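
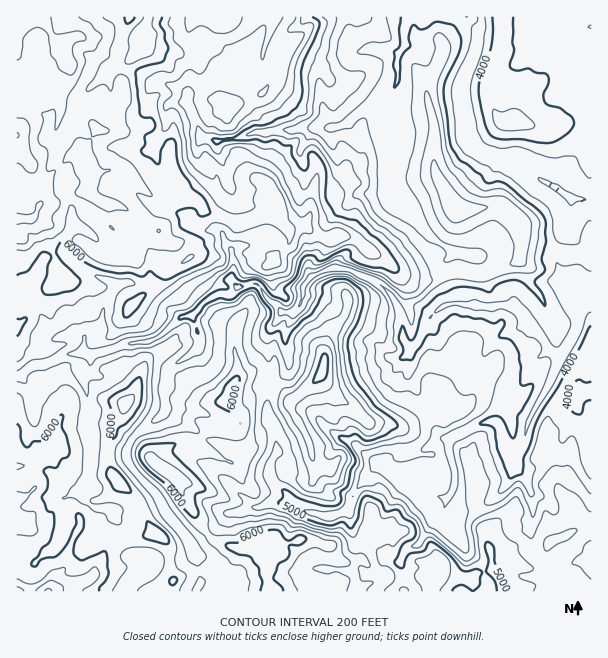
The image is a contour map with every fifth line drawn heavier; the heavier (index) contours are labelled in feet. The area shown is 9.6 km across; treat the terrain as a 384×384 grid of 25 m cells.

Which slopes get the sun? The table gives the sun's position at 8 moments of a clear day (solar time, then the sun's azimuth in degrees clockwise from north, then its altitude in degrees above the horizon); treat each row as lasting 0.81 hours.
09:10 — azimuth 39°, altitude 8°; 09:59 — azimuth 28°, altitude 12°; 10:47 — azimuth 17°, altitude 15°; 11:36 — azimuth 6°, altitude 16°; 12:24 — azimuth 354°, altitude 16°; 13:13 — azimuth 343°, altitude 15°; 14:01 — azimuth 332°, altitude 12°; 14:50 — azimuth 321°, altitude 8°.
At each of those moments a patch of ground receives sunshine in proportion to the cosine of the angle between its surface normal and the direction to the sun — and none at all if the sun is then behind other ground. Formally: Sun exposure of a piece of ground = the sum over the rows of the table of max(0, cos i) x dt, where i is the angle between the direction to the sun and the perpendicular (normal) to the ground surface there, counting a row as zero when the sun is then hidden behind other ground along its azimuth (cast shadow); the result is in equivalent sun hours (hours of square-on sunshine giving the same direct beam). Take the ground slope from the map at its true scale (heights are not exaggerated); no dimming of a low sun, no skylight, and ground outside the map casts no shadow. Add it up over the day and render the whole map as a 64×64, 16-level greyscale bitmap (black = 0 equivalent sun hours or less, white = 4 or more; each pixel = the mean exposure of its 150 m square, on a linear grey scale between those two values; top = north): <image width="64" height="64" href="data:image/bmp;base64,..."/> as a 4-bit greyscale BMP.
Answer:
<image width="64" height="64" href="data:image/bmp;base64,Qk12CAAAAAAAAHYAAAAoAAAAQAAAAEAAAAABAAQAAAAAAAAIAAATCwAAEwsAABAAAAAAAAAAAAAAABEREQAiIiIAMzMzAERERABVVVUAZmZmAHd3dwCIiIgAmZmZAKqqqgC7u7sAzMzMAN3d3QDu7u4A////AMzclkESNGd3UiNWVVVnd3dmZTVjI2ZVMiMzNXdlZoh3y827uUIzRniIU0RERERYhnd5polTd1VlI1VGh3eImHeHereKl2VEVnq4VDESNDM0RFU0M6u3ZmVs2VZTNVZXd1RpqprIZmUzRWd2MQAjISERAmdYh0d3Vs3ZVUaZQ0RVQ0WIZ6pTMhADZTEQIRVmQAECipgxJdy/+WRVZ3dDI0QhI1hVaJYxABdSImvKdmdiJKqJYyMQKv+lRXmpd2UhIwEzV2NXd3dntyEXzc3tuv///9tiM0NM+WQ0eHiYiZYhVXZXZVZmVX2TECaL3//////NyIWHnbqnZYynZmiJmpiJaFVohlVUdiEBWGWN///HIAJ1Vp6+11dVjetjR3h2eFeHh5pUMzRiERRyAAEVqEAAACNsrfuXZmVHz8iYqFZoY0VmmHUQBUERJRAWcRERAAADM5/K2oh0ZlRb65h0V3mHQzQ1ZSFXMAEhR5YRZlEAEQACrbqGQhJGVUS+pDV3mleWMzRCKKQAAnq6YRRmMCVSATM0hzIjREVWdo6XmJiqMkMzNWatcQBay6UQE0MkVDIjIgAhEzRFRGZ4iWaKqZeYQ0RFVohBKMynQSRkITZDJpczAAASM0dEZ3h2U0iYd4qFVWVWVCa6h1NFd2cxJDNGbcQAAAE1d0Z2eGOYZ4hmeKhFdlUxJ+/IV3ZTIlQiM1eZUAAAAAJ2XJd2MmhmeHZpqHd2VVIUrN7aYxECZjISepEAAAABNCADrIUkV3Zodoh4dVU1YQE4u6ZGZUNWMRSoEAACM2dlEQAEczVIh3iGh2d1RWZSARN3eJYzaFQROWESAFvN24Y1QgAANCaneIZ2Z4hWU0MiI0RVIRJoUzMjABEVrN25h2Z2QyNUI6hndnZ3iIdXm5RWVoiJhUZjSJEAAnvLuqiFZnd1RWdCalV7uWd4qHvOx1ZnaLynNGRK6iAFm8qpmnV2ZnZEVnQ5dDKlR3epqZq6VUVom8xzN1vcoiaJqHiJZ3ZmdlREdzaVMxbLmXWFZ5plSKmYmqlmd5qXRnd3ZYeIh3VnVEVoVJdFAAKMl5uom5Qie6h2eKiHdnhmd2aIiniIdleFVmemiVUyMgJEE2ms10IFlmVoiZl3d6d2REAniZh3ZZh3U2Y5hTRohTIhAAFIhVNFZmaKqGV82FVkBYJIl3d2a6iJYRWlNDI0UmYwAABpZhNGZVe4mr21IRE0MCaGeIhlmpgyM4hSIxIAAiABIgN1AkZkM2eLzKchI1YQNFeJqqc1cyRkaXZCMxIjVBIjMBElaJUyIle5qUI0QgAySJvMuphBNndpiCIhIiJWUiIAAAWbyGcQAliYYzQxACETZlQ0UhJHd2lkMQAREDiGIAAAAUaKcQAgJXRGZSAAAAAAAAAAAlh1NlRDEAERA2iCAAAAABQgASADRqykAAAQAAAAAAADeGZUNGZUVUEAACIAAAAAAAAAAAF8+BAAAkQxAAAAAAJFVVIiRWiDAAAAERAAAAAAAAAgAAAAAAA2d4hleGIAASIhESI0ZyABIyMkd0EBAQNHREAAAAAABImYh3iYiGM2diABAAFCATZVREETVlWDFFaFAAAAABJpqqhVZkRWdlRDRmYAABEUdTI1MBNHh1ACWJciAAAAWruqmGMRIjNFREWcpkEAAoljE3QjSbzKMAASIzIChle9zNqGMQASMzREV4dmEBIzUxJXU1iHqCEAAAACdUi//cztymQhABESI1VFZ3hmRFQSRVQ1nMlSISe5UiWKhY3svMyWVDIRAAAlipdXd2ZTIzUyM2mXVBJHzLuphpuYmKypl1VEM0VUM2ret2Z5Z3eEACaamENmVGqYdVInqriHSbhlVTNEes7czuyplmZnl3VVaJh0WHVIyohlZnuYp1ZjNFVUMjWbzf/tqZhTIUNHRFVEMyWHZGq5d0M2uZiGV3ZVVVQzR6q6ztqYZDMzQzZDM0UzWHZVq6eIeL7aipdpd3ZVVmVpuquMuGQiNENEVXREaJqod1aah7ea3cmaeaqHZVVWZnisupYyESIjQzaGd0eImZiIZmicuHrMqYh7yZmHZVZ3eKqWIAAAARI0NodYiGREM0eGZpco3sy7hc2niXdlVWd3mFIAAAAAEjRFVDaZUQEkQ6qFIAASVYmqrJiYd2VVZndlMhAAABIjNZZFRHZWdnUziXQAAAAAAAFFVYdmZFVVZ1Q0IhEjRURGqGVTVomWaJiJhRESEAAAAAEQJYZVVUR3ZTRGd3eHZmd3UlRXh2ZFd3ujNEQxAAESRBERV2d1VHdkNEd3eIh3d2ZDRUZmZUaGJENEaHYQASNDEiISNnZVd2Q0V3d2eIh2ZVRCJGZlZnh1M2iZl2UiNFMTIiI0dlZlVEVmd3ZUZ2ZlVUMiRmZ2MiEBJodmZkNGYyRUMjNlWFM0VmZ3d1RFZlRFMRNFaIIAARETVVVVZEVCR5hkRVVpYiNYdWd3dlVWNFQyUzNGEAAUESNEVVVlMzNniZhlVYh0IkiFV3d2ZVZFVCWFEkZiEjI0UyRVVWYyI0Znm6dZl2UyN4ZVZ2ZVVVVVZjATRWZEWJiHVDRVV0EiREMzEDhVVlRFdmVXd2VFNEWKVGRFZFRnh4dmQ0ZGlSNDMiETZWdnhkVmVWZ3d2UiI3mqmnWpeZhmdmZlNUNrczMzIlZWnKqYVGVVVWZmZ0Q1aKqYh5p0RVZmZmZEUyXslUREZleUvclkVVVVVUQy"/>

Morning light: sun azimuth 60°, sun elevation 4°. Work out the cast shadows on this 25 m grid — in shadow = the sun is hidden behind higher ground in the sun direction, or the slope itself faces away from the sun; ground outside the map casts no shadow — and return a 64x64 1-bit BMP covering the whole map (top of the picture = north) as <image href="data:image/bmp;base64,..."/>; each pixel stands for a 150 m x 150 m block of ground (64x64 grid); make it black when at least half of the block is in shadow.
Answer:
<image width="64" height="64" href="data:image/bmp;base64,Qk0+AgAAAAAAAD4AAAAoAAAAQAAAAEAAAAABAAEAAAAAAAACAAATCwAAEwsAAAIAAAAAAAAA////AAAAAAAgAb/wEA5sADABn/AAHAgAMQG/8PI+CQAAP7/x8Dp4QAgfv/DgTPBgzB++QgEU8GDE/ngABgDwYIb/8AA+AfBgB//xwf8D4GgH/+P//gPgeAf/7P/mB+bwA//B/6AP4vAB/8O/4Tfj8BH/h7+AYcPgAd4OP4HBw+AB3AA/g+DHwAPMBz+f8IfAN+fPvz8gB+Bz4/+/fgMO4Dnx/z58AA7gOfH/PvgAAGIx8P4+8AQAcHG4/z/ADAAz4Tj/H8AYADjBzP8PwBgAXHiAf4/AGAAcP+A/B8BcAD4P/B8HgJ0APh//nw+ANwD3N/jfD4A3AfM/8H8P8DcB43/wfA/4d//g//Af3/jz/8D//B/78fP/wPv/r//n4P+P/////f/AD59/+YHx/4H/H7/7wfH/Af8Mv/+D/P4P/wJ/9wP8gB//B8fMH/wAP58HB5g+GAB/jgYH0DnggP+EAgeDAfgB/wAGDwRB8AH/AD8PCMHwgP4Af48AxcCA/gH/zwGJAYD8H/+OAYuBkPx//4YBmgAQ/P/3FkAfwAD8/+MTgJ9+Bfz/ABsAni8x/PgAKAA+OCH8+AAgAD4gYPz4AGgwOCBgePAA/BH4IGB48AD8A7ggAHj4APw/kGAAMHgAeBgQIAA0eAA5HAAgAf44ADAcABAFmDwAcAwAEAQQPAAgDABAAAQcAA=="/>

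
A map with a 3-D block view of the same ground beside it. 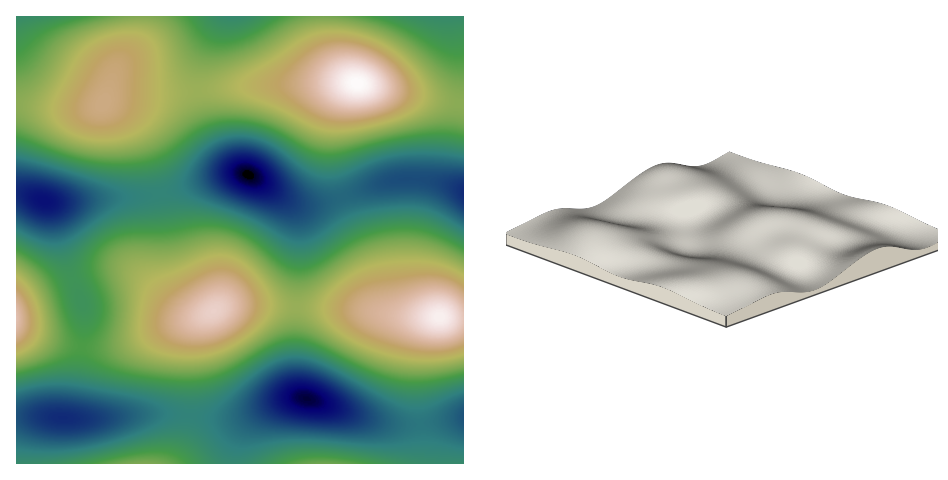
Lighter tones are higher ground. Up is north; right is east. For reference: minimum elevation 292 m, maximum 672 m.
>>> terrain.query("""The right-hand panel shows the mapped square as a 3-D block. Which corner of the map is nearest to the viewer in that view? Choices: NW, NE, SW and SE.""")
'NW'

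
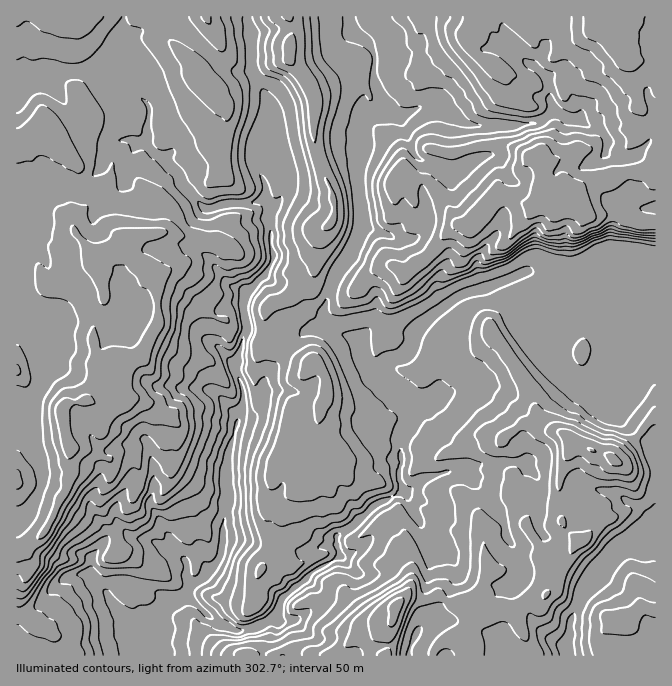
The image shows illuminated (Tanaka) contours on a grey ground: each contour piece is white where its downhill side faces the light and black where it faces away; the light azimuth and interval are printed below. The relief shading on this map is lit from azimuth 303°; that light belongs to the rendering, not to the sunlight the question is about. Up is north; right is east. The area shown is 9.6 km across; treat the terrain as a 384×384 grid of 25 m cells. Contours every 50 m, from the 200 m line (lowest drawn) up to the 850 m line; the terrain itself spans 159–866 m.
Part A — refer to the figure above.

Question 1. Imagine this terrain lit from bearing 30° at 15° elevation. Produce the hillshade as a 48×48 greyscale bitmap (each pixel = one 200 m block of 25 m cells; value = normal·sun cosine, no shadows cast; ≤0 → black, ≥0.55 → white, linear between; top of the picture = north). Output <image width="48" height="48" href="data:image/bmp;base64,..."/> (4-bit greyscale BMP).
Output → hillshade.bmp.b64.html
<image width="48" height="48" href="data:image/bmp;base64,Qk32BAAAAAAAAHYAAAAoAAAAMAAAADAAAAABAAQAAAAAAIAEAAATCwAAEwsAABAAAAAAAAAAAAAAABEREQAiIiIAMzMzAERERABVVVUAZmZmAHd3dwCIiIgAmZmZAKqqqgC7u7sAzMzMAN3d3QDu7u4A////AGZnnMqadUR8//68uGI2eHhUiHWNlCNDRlZ4rLmYZVbP7O3LhlRFeHdnh2WaZCMzV0eazbl2ZmrFAnp1Z4hld2ZmdkWEZURXdzi73bdVZ5kQATVFeImZpmRXh3lkVWerh0W83JRVVGVFRXRpl4zL27mrmJp3Z4qpilN5qTIyJHeXRGRHicyrz+3Kdoh4mHiHq0VVZAADeoZmRXZVethnntynVphnllZ4u3dEQRJqulRWV4iGaoNne8l0SbhXZTR4qnY1MUeohTRnVEZ2hkVni7dUWaVXRVRWiHdkRCYzUzV2ECVVQiZ3jJZkaoRnR5ZEZ2eEZiMEMUV2ICVEMSR4rHZli2WGWIh4Z1Z2VCE1MTV3ICRERFNFqWVWqEaHZ4q4Rnh3UjFlQUaYECRWVlU0pVZ5lleWV4YwKLllVERnQ1i4EDVmZmeLlEV3ZWiERDAAi7hDZlh4NGmXMlZmZoq7hTVUM0ZjMRA6/ZYieGiINWiGU1ZmZ6y5dmdkMjVBAmv/+3Ukp1d1JHmXdFVWaLyZeHiHZnYxPP//x3UlhWYyNquqZERWeKqIiHiIiZdnz//7hnVHdnVFjO3KMzRneKmap2d3mYiL//yYh2Z6qIeL3v21UzRVaLuqhFZ3h3aN7ad3iGiKmHiqm6lWkSM0atyoVGZmZUSu2Gd3d6l4ZoiGiYZscSJFfep2Z3dlQyfthVd3drh3ZomYiIm6EyRpz8lmd3dlMlzpZWiHZZd3VpmId6qDFjaL7pdmZ3dlM66nd4mHZnd2V4h3iac0djd4qFVVVnd2WNt3d5mHV3ZmZ2d3m5ZYxEdmZBEhA1d3jch3d4h2aGZmZVd2enVqtnhlRBAAACVnm5iId4h2eGZ3VGdlaGVpY5hVVVQgACMTZ4iId3d2eGd2RHdliXaEAGZEZocxNTEAECZ3Znd3iHd2RXZouppgFGczVXdVmWIAAABDATZ3dndlSIZ4iZhFm7USNFd6uYQAAAAAAAAgAHdle5iZmau7zcMSRWiHVWUBIkAAAAAAAHdmqpvMzN7d3aRGd5lAFFRGZFMAAAAAAXh4uZu7q92JmqVnd8ogNVSJhkRDVYpnmWaJmYqYnNQCSINmN+oRRmepmHh3mLpmU2Z2aKmIrXFDe2RTGvgkZ4moiadXisl2U2dUaaiayiRnzFZRLdhXiqhmioRHmqqodmdmmoqrlDVXuldQTbdnrHV3eGV5upqnZnZouYh3Q1VXmHdAbKdnuovLuqzf7dtjR5d7qHZmVVVXiHYxapd4qb3cqZmt7tgzVoi8iIeHZlRGiYYxaZd4d5qUIAA4plMzVnrJeIiXVUNHuoUAepd2RFYxAAJWMiIjV3mXiYmWVDR622EArKh1RDIQAUaHNCESV3d3eImFU0aruiAG7ah2VUMQA3mmMzITV2VVVnhkQ1mYmBAr7Kh3ZUMAJ5pzMzIld1RERXdURYlnuDN7y5h2VEIBaIY0QxFYiEREVWZUWJVJyCOLyYdlMiIld2RFVCV3d0RFVWZEeGJLtgOMuYdUIiRGZ2RVVEZ3dw=="/>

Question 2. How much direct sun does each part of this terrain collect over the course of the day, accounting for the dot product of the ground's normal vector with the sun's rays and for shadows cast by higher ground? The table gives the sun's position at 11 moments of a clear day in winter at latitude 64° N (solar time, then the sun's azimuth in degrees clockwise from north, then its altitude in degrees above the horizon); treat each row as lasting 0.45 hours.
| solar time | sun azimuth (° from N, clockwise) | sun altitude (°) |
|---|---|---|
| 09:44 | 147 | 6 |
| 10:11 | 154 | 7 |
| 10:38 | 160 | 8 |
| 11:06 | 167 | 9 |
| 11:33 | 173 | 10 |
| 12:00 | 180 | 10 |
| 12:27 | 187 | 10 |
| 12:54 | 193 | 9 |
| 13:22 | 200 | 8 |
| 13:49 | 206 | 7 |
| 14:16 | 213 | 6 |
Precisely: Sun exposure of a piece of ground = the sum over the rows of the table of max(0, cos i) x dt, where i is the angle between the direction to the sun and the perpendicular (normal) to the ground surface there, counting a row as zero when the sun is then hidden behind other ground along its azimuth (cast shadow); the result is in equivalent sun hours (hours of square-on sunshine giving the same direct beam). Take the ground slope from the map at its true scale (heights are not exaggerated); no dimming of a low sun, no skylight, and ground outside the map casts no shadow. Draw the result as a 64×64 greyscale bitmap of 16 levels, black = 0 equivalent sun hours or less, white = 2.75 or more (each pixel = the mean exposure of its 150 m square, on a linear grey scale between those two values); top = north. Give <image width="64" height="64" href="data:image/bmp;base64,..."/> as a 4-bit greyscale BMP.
<image width="64" height="64" href="data:image/bmp;base64,Qk12CAAAAAAAAHYAAAAoAAAAQAAAAEAAAAABAAQAAAAAAAAIAAATCwAAEwsAABAAAAAAAAAAAAAAABEREQAiIiIAMzMzAERERABVVVUAZmZmAHd3dwCIiIgAmZmZAKqqqgC7u7sAzMzMAN3d3QDu7u4A////AFRVVDIjMiNVVDIRERFEIROadCNkM3ZVRERUIjVmZUREVVVFUiMyE0MzIAAAAAAAACV3iHQhR3U0RXQkdEV4iHVmVDNFQzNUMzMQAAAAAAASMkVpljEBIkZWY2mFQ1q5ZWQyIRIzNmVEQgABQwAAAAABIzWIVDI2iJhWuVQ0UyRopBERESJXZ1EAAlZZkQNCEAAAJIqYZ1EBVEeYlyEQAVXaMBATNHZmYxBoUzRlABMhEAAAOXdiJEIAFWrHIAAAEM2BARE1VVabcxASNFdxABIQAAACIBABMxABI2YxAAIRnNkQEnhorLc1EAI0aHcQEQAAAAAQAAA2ZBIQR1IAAQCIzOuGru2mQjQwAjNFaHIAAAAAAAAAAUVFRDI5dBEAAJZZuYeN2lMRJUQCERNDJUAAEAAAAAADMQE1M0m4QRAAWLuIrCJEQiR3VSEAEzNBAAEAAAAAATQyETM0Rt6EIREEvczckxAkZpd1IyJEZ3YwEzIQAAEjREMjZjRkSblTMyEpu7qoSrppd2M0VnVmZodQAhEQASMzIzVzN3ICrbdUMhW6l6nNyZl3VTRXdWd4iZQAIRASIjMQFDM0QzNZunVDIoqHuIyX+oh2M0VmeIiIdmABECIjQhA0IzMjRCEVd4Qia5msiJjMqYUzRVdniHdYdiAAE0QxAlQyI0MzISamhjEou420l2y5diRUR1RWZWiKxxEjQxAURCIkVBE2vIZDM0a8mqdoiahTJEVVUzRVZVQyODAAATIzISRVet/9hhI0VVeXiGZ4l2U0UzRlRFVUQhM1qlI0QyIiQ2iKrdhDAjRoh5ZnV5eHZ1QyI1VVVURDMyM1i6iJdVREa7uWMRIjRnZ2UjRHdnh3YzIRRVVUMhE1RTEjaIq5eHZYlSAAIzRGUhSqhThmeHdkMhI1VVMREkQxIhE1VFZ4qnIQAAA0REVTNnZomYmGZmMiIjRVRDIjRVEiIQEhE2ZUIAAAACVERVRVaKy6lzM0RDMiJERVMzM0YiIiEAABIyAAAAAAE0RENXdGq7gxI1Y0RTMiNEZVMzETIiIhAAESEAAAAAABRDESRCNWYyABAUlVQyECRUMiESZkMyERISEAAAAAAABkMQABQyEAAAETlzdUM1Q0MiElZ2ZUMiIjQgAAAAAAAKQxAAIzRDZkRWiCSFVXh0IiIUSGRERERFZBAAAAARERQjIQFCNGqUM0VjFHdjJGQhIlRURERFVndiAAAAERERISMiIiEyJmZnZUJDaIUiQxEjVUEjREVod0AAAAESIiIxMzMzQhASWHRDBLRXdRAAAjNFdkNERFeGEAARIzIiIyIzM0RCEjNIdDNppSRTEAACNEREQzRERmMAEREiIiIzJEREQiMzMziFV5mFJFQxARRVRERDMzM0QQEiIiIiMzQkRERDE0MzM1ZndTJVVVQzV3dnh1UzMiEBEiMzMjMzMzRVREMmVDMzRXZSEVRWZ3Vb7sz+uFMyEAEzREQzM0RDNERVRFZVVEVYd2ZCETRnmUatuc/+pkIQABIzMzM0REM0RVRFZERGZmepcyMQAUaIQ0ebjO28lTIRESM0QzREQ0RENFZkRVZ2eImGvHAERXdBFJuIvMz+plMzM0RENEQzREM0V2REVSFHZDrf5hJFZ2EBWHNb28//+2RERVVURDM0Q0RVVVVSABIze7uZEUZnlAEiEBSsis3/+VZ5l1VDM0MzQ0Q0Z2MhEha4YzMnVnioIRAAAEq7/Y///v//llVnkzRFdAATVol2VCEBIyVneKlBEAAAF8u9gq//////7//zQzRBARABIzEAABETNURWiVITRHQjiYmlTP7/v/////QzQxEQAAAAAQAAIyIiIQE2QleoVUMhN4dGzb3Iq/piMyIyEjEAAAARAAAAFCERATQzVmdlVAADd2Zpd3YxMhAEIREAIxAAABECYyQyQyEkUyNmZVRSAABIYyMRIiNFV5eGIAETIAERECicyWZVMjUyI1ZlREEAABEAIyIyNodmhVZoiBAiIiERZUZTIlRDViEjMkZEMQAAAAQ0MxAkZ3d1RWZmUCIiEBVDRDIlVERkEiIREzEAIhAAN2VRAAACREVFVVMzIxEANUVVQzVERXMSMhEAAEh1MQAUZDVUEAAANVVVQTQSECllVVVURERGYyIyIQAFYyNEM0ESEBNSBHUlVVUiRVJERnZFVWZDRFZkMzIyAAAAAAERAAAAAAElaEFFUhNFeZZUVVVVZ2NERVVTMiEAAAAAAAAAAAAAAWVWYBUxE0RERkRFVWVnZERVVmQyEQAAAAABIhEAAAAURWZgAQAkM0QyREVmZlZkRFVWZURCIhAAAUi7qEAAETZVZVIQATMzMyJlVmdkNERFd1RVRDJFUxAmeIl1IQZodXdEUhASMzMyJVRWdlMiRVeJUjRENGZXiHd5hlV4VWiId2RTMiISMzM0RVZkIRE3vLghI0RFRWV5iJh1VUJUd5qYeFVVREMiRFVVVEIiMzjfwwARNEQzNWZ5p1QxBKVmRXh2ZWZ3iHQiVlZ2MjZ0NFZjIRIjRDI0V5qEMhJXiXd4dURWZ3d3d2RVZmMSRkQ0VEQyIiI0RVNYqVMiR5c2iZhDNEZnd3d2ZVVVISV1MjIiJEMzM0REZld1RVVYZlNYhTNER2ZmZndmdTESWIQ0RUIjMzM0VmdoVTNEVHZWVURERERGdmZmZ4d5l2V4UiNHmWQzMzRVeHdiEkRVZVRURERERE"/>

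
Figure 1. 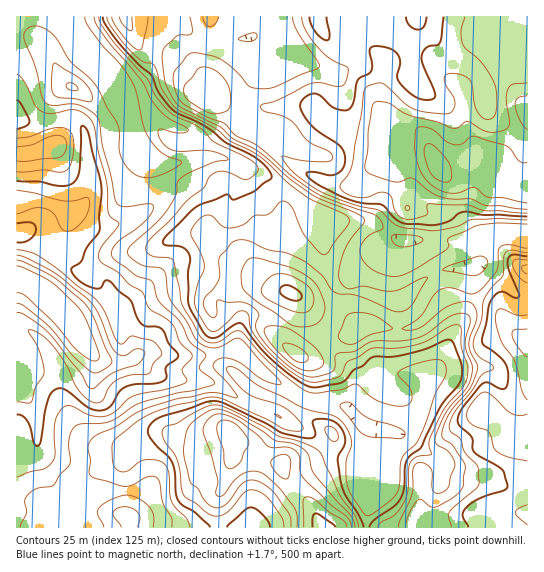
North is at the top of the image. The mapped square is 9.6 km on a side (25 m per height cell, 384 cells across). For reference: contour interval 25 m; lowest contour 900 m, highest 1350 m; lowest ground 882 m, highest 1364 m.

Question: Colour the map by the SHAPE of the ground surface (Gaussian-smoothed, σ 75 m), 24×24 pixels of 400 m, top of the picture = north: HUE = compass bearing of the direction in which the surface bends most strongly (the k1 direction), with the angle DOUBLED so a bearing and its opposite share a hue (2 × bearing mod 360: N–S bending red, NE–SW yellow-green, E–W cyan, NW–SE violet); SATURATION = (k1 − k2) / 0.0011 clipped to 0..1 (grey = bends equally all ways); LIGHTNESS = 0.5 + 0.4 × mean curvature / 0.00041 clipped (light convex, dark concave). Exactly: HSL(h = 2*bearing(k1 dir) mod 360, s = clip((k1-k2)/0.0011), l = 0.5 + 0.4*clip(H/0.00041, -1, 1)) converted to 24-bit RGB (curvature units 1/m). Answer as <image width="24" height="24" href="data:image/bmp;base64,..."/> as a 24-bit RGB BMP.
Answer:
<image width="24" height="24" href="data:image/bmp;base64,Qk32BgAAAAAAADYAAAAoAAAAGAAAABgAAAABABgAAAAAAMAGAAATCwAAEwsAAAAAAAAAAAAAfXODn5WBaXWMXFeUhbfGt9OtYDaEdTAwemE5wtomNGlLYktfNU5LlNWCwe3X7tnyAANUi2Ha78/JTEqqhnC9wYuaaXifcoWkfn+kooioiltnUHVFZoUwkXs0SiNezn7Gha/F79/cNUZ0QDVIbbh6jvCorrRhcDIhPSNJFzIw8MJcM4ZLQ25MtoliqGNhiW9YcIxuf16Ir3igrXmqr3OXgJ9mLThJd6VCkLNswHhnx1u7PWizvOq+TZVRpo1eaCxtal90HidL5fbBb1/GYDpyk31DiYBIfYBVa5pYaERkk4JsfISYjIWrv4WxazuNYc6cn2WHm6xuq72BT8nd2uXxrYTixTBhNqqoXHGfRIGiG91k0AA0ajEvqcWQi5+0g4SwbaC1Wk6JiK+XfrbIgXjIyYbOiInUfZLJp4PEudTe1PX3lr/lSBgMNwIG1PfZiFLhckVqdWtUH0A3jDzk6aXUfrhbap17fI6dq0ecY5eem9WfNXaIXzI/e6xvhKK2gIK9fpzQ1PfdbwEAMwoAtjkKRuqXjokOWRcjiFRXkpFnVKOQCEdGy5/t9NfkeLS9g0t9Z1B4iKx4pctlJBtJeqOrea1/X29CbWUlP0QNMxIA+YYAl9vybQAddCwAaYgpJ4JNdLKml8PEeGeaRHp4CSod98uNvTyFr0ZgWWBqrcdwjt68Kx1ffnAibHEqjkRYrlSVvk+5nN/qdOycMwATqhcp0/jnxNbseDetMYc0bFowYGo7UWtNIBwzp8oCXzYhtrljVmeB0frWYh5bNQ4x2rh+OoY7PGIrhzg0qEQUZq8ALQYbnD7czf7vf8/Bmi5224K0Y0WKpIlfpKZfN35GCBdA8ePaeGerncatxe/kuzNBVBpIUitcw+Gon1StbFSITTdOyLSB8d/aACFrpfazj1glj3cySY2Fe4630sjth5nj1K3q2JrPDjtAHJQt18iaf8O6xo9IXCE6SxcpU585fshuZ01xpmawS2TDy+rUw3SRby+bir9HhsO8weTSPYG1VJlshXBEZ1A6QmFR15y3ln7TD4C83ejAaUE/XigWMAwRY7/Yve7ZZzdgn5pkQXthY4GIfrhxo2mJhn+reLjAweHewJnFdCyAllhXfUxNoYpeMHYwNYw8qJxqM1Npvzk+2BwkLIqco+nyc8POv1etoH7KmpLDk2iqOoFUfn5Tdql1f6OYgLyjk4dKi2lQUjdus3mglY6ykKzI1bDjR1++VoFCRWlOGUtwzf76u93mUJaOWnmCWXuEaqt+eHS4z6rfsYbXhLu6brmqgbGXfFBTmoxqdo1sRUVzZ3yau6Geh0QzMy8LknkXeYw0OXtDFKAVMDADwXqTqGKlW3FyWEF0xp9BLVwgOGc3oHF5vKaloHRdflNVjXN9oZ2AgVxaOiIXLCUHNDQEvhpd2O/zlq7dvFWfgyM7dVkZmXEXXGIkeWA4dpNQHzpT1JiJnLPIPI+fRYZNh5dYrmJnWpqgnneZnU9PMwALzCju0+L4qdftK8alxodGgx02xslzZ5XVtrfmsLvpfJh8a49+hsSKEQw9tuubZKCRWVKPVnmseHislr6nejRtQg8NmwAVzPz/jsbuz2XIwWqfjL/DZy6Xut3IlLbIYFmXdZpwaIuXxbjpu6jZkc6iEAUy0/OxZ0todC5BtMUpQ3sYNxwGLw8ELPXIw/vmf2c2RC0hQX47vK6HXWGaVj6HyunIc1CijX63pLPLY1OGd2I7x8hS21F/FQlB5vLETzFwes+9uUcUOwAEsRNJ0vn3XtPCcEdJilVof7G+UqXHxL19glWJX8O9pNGoXEWDe8KAgD9sojZOdDlKw4glNCIOLO1iX7xGXUd4exk2zhBQr+fxwfbrQ5msk327dmy5lrHHg8GwTzpzxLWChcK2Tr+edDw7jzs1lZpGUCxVz86hSFeAuprF1eD2k9Xtaz52XzBbiTqjzu/pvdfaqLerT2+XXYt9WICQiLWcqm+YTTNzrNCksLZqXTlKZzdQmMuLflSbPV57bMZrWGmEdMB0dchUaSY/WipGiBYWNOSsg8CKk7WQqIyMiF6Ic2d2bIBob3RDbTcgNYs6gnA/ya96UER3cLSmoKxbeDVUb65xdYVoY3CWqtmnbzVjeEdsUww/z/3OI4engqOCno5Lg3ZCd15cenFzf2VqbC5RnNmWTm+uebumsoJsdkJ9hpZoj1GAgq2Yf6WSf3iAV7KNl1M9j12GUwuG0+fz0/DLMVVrdnVErFNcibOAZ3yIbXGAbVCIl3fCptOcUl1yhJFhdkhrrqSGW3qCXmuErLaJinCKiHuE"/>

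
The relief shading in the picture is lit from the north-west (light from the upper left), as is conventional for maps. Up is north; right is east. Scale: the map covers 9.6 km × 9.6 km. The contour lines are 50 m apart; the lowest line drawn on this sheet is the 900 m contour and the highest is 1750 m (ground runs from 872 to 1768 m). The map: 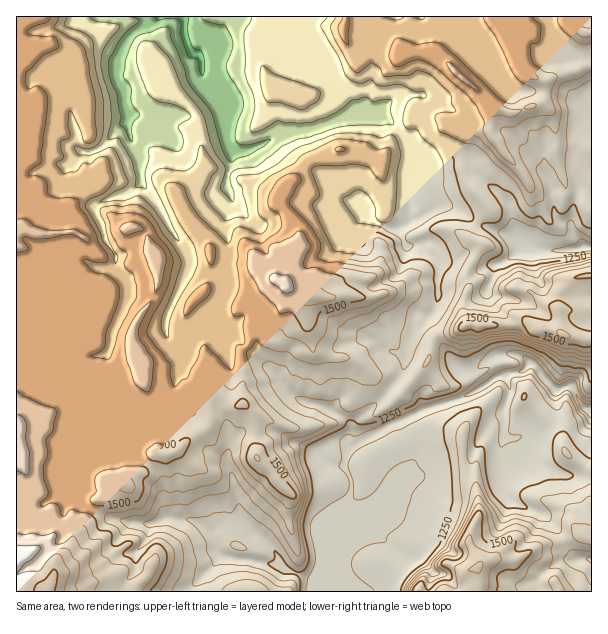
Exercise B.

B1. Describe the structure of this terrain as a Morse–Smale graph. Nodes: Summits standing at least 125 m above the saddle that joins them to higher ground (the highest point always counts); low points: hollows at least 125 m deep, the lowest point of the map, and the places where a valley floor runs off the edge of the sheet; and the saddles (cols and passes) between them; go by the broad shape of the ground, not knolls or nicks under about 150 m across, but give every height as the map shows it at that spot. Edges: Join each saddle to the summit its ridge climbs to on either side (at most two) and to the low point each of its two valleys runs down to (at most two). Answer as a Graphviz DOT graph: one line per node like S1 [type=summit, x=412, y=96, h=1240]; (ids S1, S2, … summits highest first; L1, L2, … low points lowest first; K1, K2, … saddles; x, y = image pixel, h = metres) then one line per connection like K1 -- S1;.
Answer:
graph terrain {
  S1 [type=summit, x=47, y=591, h=1768];
  S2 [type=summit, x=287, y=285, h=1620];
  S3 [type=summit, x=479, y=567, h=1606];
  S4 [type=summit, x=563, y=335, h=1559];
  S5 [type=summit, x=456, y=72, h=1517];
  L1 [type=low, x=183, y=18, h=872];
  L2 [type=low, x=590, y=410, h=1012];
  K1 [type=saddle, x=246, y=347, h=1403];
  K2 [type=saddle, x=305, y=164, h=1338];
  K3 [type=saddle, x=476, y=255, h=1315];
  K4 [type=saddle, x=387, y=393, h=1315];
  K5 [type=saddle, x=477, y=222, h=1257];
  K6 [type=saddle, x=350, y=480, h=1199];
  K7 [type=saddle, x=357, y=443, h=1191];
  K8 [type=saddle, x=387, y=429, h=1187];
  K9 [type=saddle, x=549, y=251, h=1151];
  K1 -- S1;
  K1 -- S2;
  K1 -- L1;
  K1 -- L2;
  K2 -- S1;
  K2 -- S2;
  K2 -- L1;
  K3 -- S1;
  K3 -- S4;
  K3 -- L1;
  K4 -- S2;
  K4 -- S4;
  K4 -- L1;
  K4 -- L2;
  K5 -- S1;
  K5 -- S5;
  K5 -- L1;
  K6 -- S1;
  K6 -- S3;
  K6 -- L2;
  K7 -- S2;
  K7 -- S3;
  K7 -- L2;
  K8 -- S3;
  K8 -- S4;
  K8 -- L2;
  K9 -- S4;
  K9 -- S5;
  K9 -- L1;
}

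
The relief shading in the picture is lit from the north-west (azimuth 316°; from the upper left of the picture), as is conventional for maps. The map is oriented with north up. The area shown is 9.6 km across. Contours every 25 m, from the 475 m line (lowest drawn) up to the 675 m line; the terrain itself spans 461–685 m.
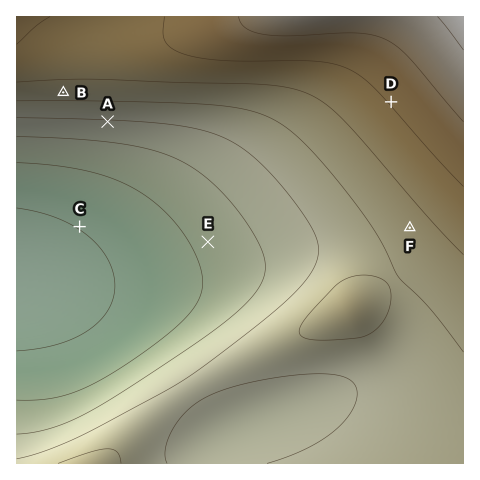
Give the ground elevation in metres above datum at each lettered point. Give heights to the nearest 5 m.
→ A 550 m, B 585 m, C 475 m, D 625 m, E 505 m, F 590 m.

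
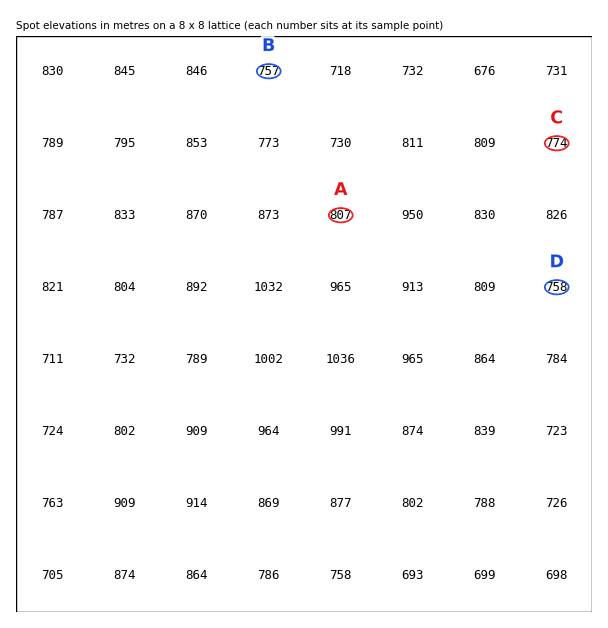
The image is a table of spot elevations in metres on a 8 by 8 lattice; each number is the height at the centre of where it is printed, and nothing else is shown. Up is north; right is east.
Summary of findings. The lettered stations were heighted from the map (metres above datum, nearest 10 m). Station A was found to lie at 810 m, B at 760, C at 770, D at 760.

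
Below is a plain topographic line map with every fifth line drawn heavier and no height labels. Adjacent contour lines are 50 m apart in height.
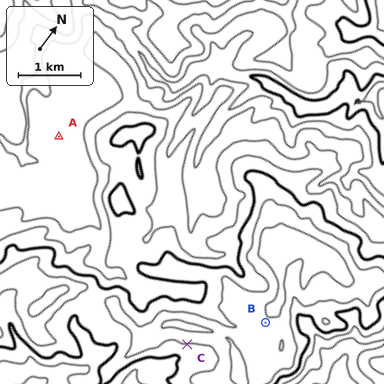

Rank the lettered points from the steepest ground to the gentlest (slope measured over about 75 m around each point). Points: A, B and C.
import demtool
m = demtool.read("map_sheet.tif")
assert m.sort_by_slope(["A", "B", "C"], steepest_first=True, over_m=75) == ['C', 'B', 'A']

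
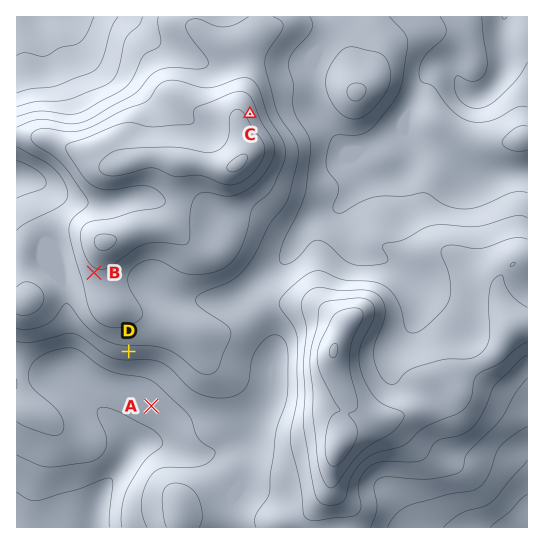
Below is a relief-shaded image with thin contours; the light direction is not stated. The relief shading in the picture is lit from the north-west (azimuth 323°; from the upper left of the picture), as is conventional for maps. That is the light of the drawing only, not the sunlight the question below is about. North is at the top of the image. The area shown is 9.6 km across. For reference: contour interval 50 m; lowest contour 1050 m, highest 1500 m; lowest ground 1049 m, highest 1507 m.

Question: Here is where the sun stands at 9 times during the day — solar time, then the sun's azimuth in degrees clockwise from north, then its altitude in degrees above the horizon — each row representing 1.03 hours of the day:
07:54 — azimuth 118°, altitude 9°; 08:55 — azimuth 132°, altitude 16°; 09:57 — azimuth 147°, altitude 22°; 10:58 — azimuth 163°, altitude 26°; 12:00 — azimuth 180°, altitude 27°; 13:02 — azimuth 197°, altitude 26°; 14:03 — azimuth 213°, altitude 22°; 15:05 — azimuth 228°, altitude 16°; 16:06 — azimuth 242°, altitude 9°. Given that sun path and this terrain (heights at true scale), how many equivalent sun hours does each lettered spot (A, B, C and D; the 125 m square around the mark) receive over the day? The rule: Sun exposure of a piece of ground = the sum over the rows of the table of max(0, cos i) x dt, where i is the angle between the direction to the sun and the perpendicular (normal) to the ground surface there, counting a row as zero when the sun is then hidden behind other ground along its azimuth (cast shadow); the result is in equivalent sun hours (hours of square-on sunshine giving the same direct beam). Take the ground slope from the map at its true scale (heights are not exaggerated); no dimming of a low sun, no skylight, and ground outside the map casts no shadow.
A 3.3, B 3.6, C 2.5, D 4.2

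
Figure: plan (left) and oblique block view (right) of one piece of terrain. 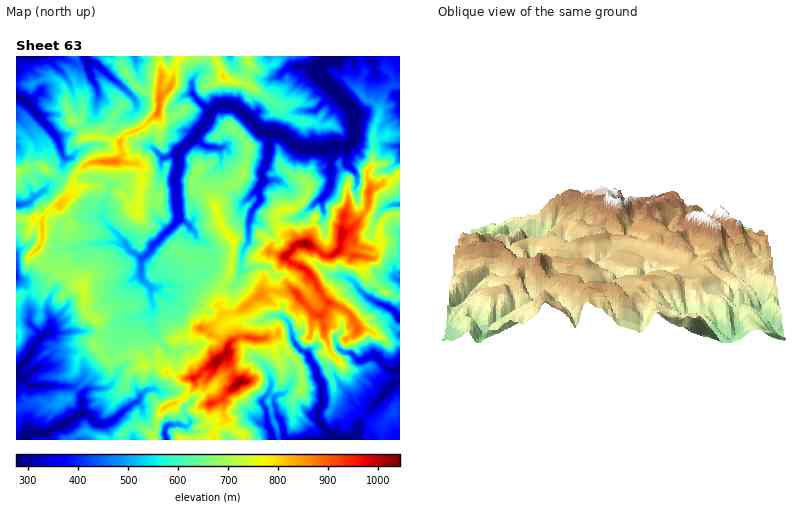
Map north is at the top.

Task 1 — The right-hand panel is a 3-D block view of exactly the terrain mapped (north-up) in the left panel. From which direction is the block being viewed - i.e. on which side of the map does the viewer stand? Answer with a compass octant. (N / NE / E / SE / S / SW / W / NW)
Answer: W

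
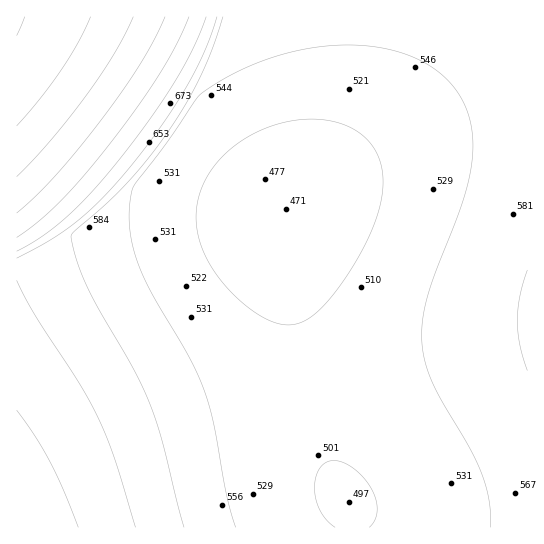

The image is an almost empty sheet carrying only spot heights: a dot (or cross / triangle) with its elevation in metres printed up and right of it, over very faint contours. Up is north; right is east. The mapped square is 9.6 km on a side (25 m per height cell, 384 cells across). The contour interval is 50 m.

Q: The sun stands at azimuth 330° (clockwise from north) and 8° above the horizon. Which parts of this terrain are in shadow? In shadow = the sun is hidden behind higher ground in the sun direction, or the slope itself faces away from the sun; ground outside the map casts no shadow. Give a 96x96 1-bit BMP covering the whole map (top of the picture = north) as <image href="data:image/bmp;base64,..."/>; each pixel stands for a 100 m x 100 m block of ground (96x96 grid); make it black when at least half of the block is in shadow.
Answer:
<image width="96" height="96" href="data:image/bmp;base64,Qk2+BAAAAAAAAD4AAAAoAAAAYAAAAGAAAAABAAEAAAAAAIAEAAATCwAAEwsAAAIAAAAAAAAA////AAAAAAAAAAAAAAAAAAAAAAAAAAAAAAAAAAAAAAAAAAAAAAAAAAAAAAAAAAAAAAAAAAAAAAAAAAAAAAAAAAAAAAAAAAAAAAAAAAAAAAAAAAAAAAAAAAAAAAAAAAAAAAAAAAAAAAAAAAAAAAAAAAAAAAAAAAAAAAAAAAAAAAAAAAAAAAAAAAAAAAAAAAAAAAAAAAAAAAAAAAAAAAAAAAAAAAAAAAAAAAAAAAAAAAAAAAAAAAAAAAAAAAAAAAAAAAAAAAAAAAAAAAAAAAAAAAAAAAAAAAAAAAAAAAAAAAAAAAAAAAAAAAAAAAAAAAAAAAAAAAAAAAAAAAAAAAAAAAAAAAAAAAAAAAAAAAAAAAAAAAAAAAAAAAAAAAAAAAAAAAAAAAAAAAAAAAAAAAAAAAAAAAAAAAAAAAAAAAAAAAAAAAAAAAAAAAAAAAAAAAAAAAAAAAAAAAAAAAAAAAAAAAAAAAAAAAAAAAAAAAAAAAAAAAAAAAAAAAAAAAAAAAAAAAAAAAAAAAAAAAAAAAAAAAAAAAAAAAAAAAAAAAAAAAAAAAAAAAAAAAAAAAAAAAAAAAAAAAAAAAAAAAAAAAAAAAAAAAAAAAAAAAAAAAAAAAAAAAAAAAAAAAAAAAAAAAAAAAAAAAAAAAAAAAAAAAAAAAAAAAAAAAAAAAAAAAAAAAAAAAAAAAAAAAAAAAAAAAAAAAAAAAAAAAAAAAAAAAAAAAAAAAAAAAAAAAAAAAAAAAAAAAAAAAAAAAAAAAAIAAAAAAAAAAAAAAA/AAAAAAAAAAAAAAB/4AAAAAAAAAAAAAD/+AAAAAAAAAAAAAD//gAAAAAAAAAAAAD//4AAAAAAAAAAAAD//8AAAAAAAAAAAAD///AAAAAAAAAAAAD///gAAAAAAAAAAAB///4AAAAAAAAAAAAf//8AAAAAAAAAAAAP//+AAAAAAAAAAAAD///gAAAAAAAAAAAB///wAAAAAAAAAAAAf//4AAAAAAAAAAAAP//8AAAAAAAAAAAAH//+AAAAAAAAAAAAD//+AAAAAAAAAAAAB///AAAAAAAAAAAAA///gAAAAAAAAAAAAf//wAAAAAAAAAAAAP//wAAAAAAAAAAAAH//4AAAAAAAAAAAAD//8AAAAAAAAAAAAB//8AAAAAAAAAAAAA//+AAAAAAAAAAAAAf/+AAAAAAAAAAAAAf//AAAAAAAAAAAAAP//AAAAAAAAAAAAAH//AAAAAAAAAAAAAD//gAAAAAAAAAAAAD//gAAAAAAAAAAAAB//gAAAAAAAAAAAAA//wAAAAAAAAAAAAAf/wAAAAAAAAAAAAAf/wAAAAAAAAAAAAAP/wAAAAAAAAAAAAAH/wAAAAAAAAAAAAAH/4AAAAAAAAAAAAAD/4AAAAAAAAAAAAAB/4AAAAAAAAAAAAAB/4AAAAAAAAAAAAAA/4AAAAAAAAAAAAAA/4AAAAAAAAAAAAAAfwAAAAAAAAAAAAAAfwAAAAAAAAAAAAAAPwAAAAAAAAAAAAAAPgAAAAAAAAAAAAAAHgAAAAAAAAA="/>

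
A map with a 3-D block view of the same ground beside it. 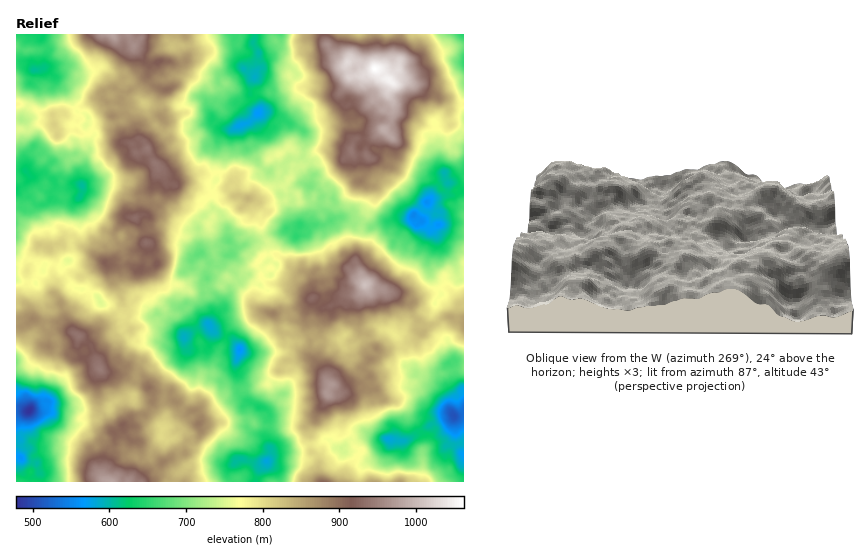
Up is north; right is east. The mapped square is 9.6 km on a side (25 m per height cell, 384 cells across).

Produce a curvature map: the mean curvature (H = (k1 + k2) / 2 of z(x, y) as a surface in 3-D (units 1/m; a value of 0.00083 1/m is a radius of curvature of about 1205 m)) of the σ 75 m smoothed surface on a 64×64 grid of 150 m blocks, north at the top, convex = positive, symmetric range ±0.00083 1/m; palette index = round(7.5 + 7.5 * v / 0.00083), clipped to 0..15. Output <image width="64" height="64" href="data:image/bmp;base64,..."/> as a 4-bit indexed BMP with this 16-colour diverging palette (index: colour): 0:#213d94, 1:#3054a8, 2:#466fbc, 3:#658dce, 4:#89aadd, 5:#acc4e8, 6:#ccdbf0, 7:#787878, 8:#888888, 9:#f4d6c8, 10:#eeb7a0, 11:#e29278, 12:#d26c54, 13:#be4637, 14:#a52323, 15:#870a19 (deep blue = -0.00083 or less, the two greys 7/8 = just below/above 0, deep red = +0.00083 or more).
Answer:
<image width="64" height="64" href="data:image/bmp;base64,Qk12CAAAAAAAAHYAAAAoAAAAQAAAAEAAAAABAAQAAAAAAAAIAAATCwAAEwsAABAAAAAAAAAAlD0hAKhUMAC8b0YAzo1lAN2qiQDoxKwA8NvMAHh4eACIiIgAyNb0AKC37gB4kuIAVGzSADdGvgAjI6UAGQqHAGdjNUd9/v6628iXeduohF3ZW8Iq+66jRSLLRP6q2URmW6MTZr3tuLnKhnYze4ZCKNozMBe6iDJ6QXU0t2i2eaMVc0SIvNypU2RFzJVadREAVjATRniKVGlkVCRiF7NZoQOlVoibuZhSE1XO2tpTNQAFYhRomZuGJZqoaVBd5CaBV3hqdoq1h2RYhmW77HVGdYumIyR8yYMkr9QSUn/4JoOIiHqZm7dohr7FIlerlTOs3KMRFLpjVUatcAAgOutnmpmJzMqJWIq4mpUVRGn7ZauXZFWHrZEmmJZgACITaIlYuYyXaGVpz8uaVCR1Sv+ot0aWad39llSHQohTSXRItkemV2IppFZ5z7mEI1aN/t/XXOY2ibz8YmdGqiA7yFmSBWAEQDq4iVGM6spReqnae7drlAV3e/ySN3WKcVelaUAGMAdQWXJ8UFlkm4Warep3YxYAB2Z3v8WMtpqp7LRlMBpSFyAWQZ2CJQCNiN1o/2RFEBSJdoh7/MzVnf/+pphSnFF0ADl3nHRUAKyI3GnrZZVWqrMDZn79zbac2IqayGZ4JZMiWt/MZpVX/5r8MoZlpnn/xQJ3ne2qdp2URHqqmHBZprmEit3LuYfdqbdEdFeTSKyXQkad/piGqoZ3eZh5k83ZyGBo3fyqd5ipk1bKylFJmf/HFp7sple5iIYll4urvqeJZoau52q4iZQwSrm4QHiH37ZIq9txWoY0YSWXMUY4mYie663FmrvqdiAWdbxwNWWcx5zJlzNJ7IZTSKlQAFi92ZuWeraXl7lWUhNjrHAAIDVWrJg2VWqd3HqbmnYAma7nN8epdnciRDeSObaugANFapZXZ2U2R6/Keat6mXjIWJM4/qdSZlZ1eFAL5ThhB5eblkd3YxV3h3UmnLZSa+k2dZ//upRW27mXIAeBBoV7p4t1eFhlEYqUEkSc6ENbzKl4jcd72me8ppp0VzAXl525eUaaaLYnmCEzVHq8mLq8+meqUkrJZoYRad6nIVh3v+39d4lIvGdmI0ZleWTP6Vq1RJl3UiV4p1NKichlRCW///6Gm4u6iqhph0alUVqWjIVp+phgAYuJaoUkWZdyBs+oeEWtuJqoq7maqdxwJInIZZ7VRWAnqUdXdkedi4U33XIjNJ/5eai82s/7rKY0ipUyv4ARRHymIkRqnOxYrVaKchSXm7RWlX7q7/2piHmHRzSJgmdFnIaKhnd8yUSsljd4mqhYyEWHz/y8p4c0mlGNhGpnumW7d8/tySBaUnzHU5gVmXinVlnf24Y4uCLNY56UWEZnm/6ozs7+UDendpiJqGGr2tp3vc1YhiaZNZ6FqWQ2MBad/aZ2af+RFaeGZWrnVN37hWiM+WeoVolXWXmKmbtzJt2plXaJzpQhJ7Ujp6y9qnh1d8z8tZRDVoUyeIn/7MiLt2Rmi97HRUMXmGRFaKpkBGaUqfvJgDWnhTOJSf2pyIepZmRa/7Y2plmEJ2NZqFADdXmJlplzashlJoV62HSrhIeqYjR5t0eIjcUlVYlAEzJnNHkySlePlEJFZpjamtuWdbfIWWdmRkNtpBepvGQEJDRDRkYVFpcARQFnuIi824eVWe//rIhFZFqlR5qchUUlWVIlaKUCUQJJQ2iTNYaEFZcq/83rmGiXRWNsuXv6V3VpdkVZuVQ1BJpkjJdRE1IDZketd2aHd2eFSHvZqql565iXhiOOZjWGJIy8l3tEiABVWMhWVDm3VVd4zN/cpIn4pnKJZG23WKQAWWhYq3eZcBJXmpu6fO1mdmm7isl0icN3YEvs3tdKpRKohZZ5pYYgJUZnNpuL/7hkObhWhXi3ITcxO//MrJemWKNHtCZkdzIUM1YhTKq9p2dH3KQzR5xlNWeJqWV4u4WIUlpRVlqdQ0lza5NM3MtmupjP62Qnaqgiatt1ZIz7dGMAWjJ8ZJ6lWnhv2o3smGWblouXOZZYmWNc/ancicpzVBSqI4pTZ3ZqqX3Li4eZUzZHZkV+/XZmdZv9q/xVylaHS/0zIyhXRzWL2ansdFlUETmZVXzu3ZWtmd6GYiTNlWeM7GcAb9lYRX39yux3mollSIqthVjvkzd5zKVnbv+DdmmInGG/94yBW8uNuEa2SNpVEktTFaxQBWS9tozv+UE2aWirqN62l1OJl3liKJM2hDIABWdkUQBGZpg0jf2lFGZ+6AJ6vXV3EnpjioSf1UcwSYESVagxRqpleDBWWoZIYDrnBHrezGQGv6h3WO67/mBO2JUANkdnhke5VWd77IcxGrS76b7rd3qoaIUViBK+UpuZlwAXqnYkaslbuIrnQ0R6p92liJZn7ciZcgN1IzMkeFaadXeLhEnekyW4a5Qkqv/HVVNCMmbPxoqVaN/YMAeZm4aut5uqys6jVlSrdHq667UwF3JFZWzMp4ibz/91WYr/hGl4q9ljVZqrVZ7778eHdIRpgjhzV5iGOMczeYqJSexRA1vINEEoz7uKzrvKuZiJYwI0V4VkU1RGqXRHmFQmZRQhTeYDVm3beb6nmoeut1kTIxNkJpQBdnes69vrlYkgF1BtlDmNzvxn38jLdouGIgRWWHQ2gwOLyof/yfzK2UR5Q1Z5qXmrv9q9uv/aqEMzbuxYhVejV7vukhEUq735Z6gFhSnWOsq/9nmM3WnYatmHllearLm81s2lMRN4arZZoSvXLdU/+ouUaUiZKMpp7WdzSGmezt/HrOdje/hot1iyLfcs+5/4VhKdZskoyTiV"/>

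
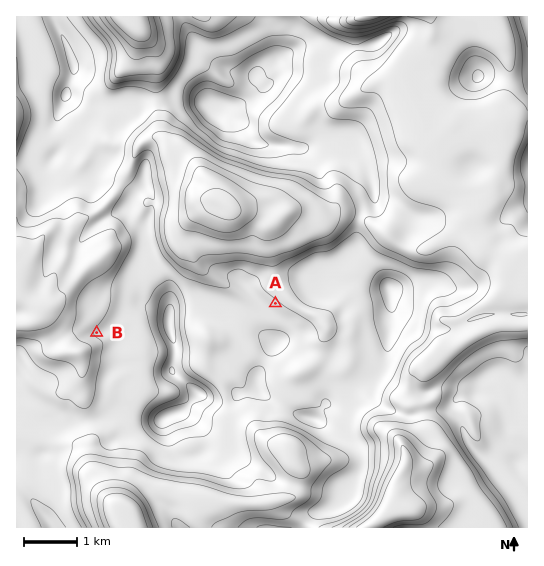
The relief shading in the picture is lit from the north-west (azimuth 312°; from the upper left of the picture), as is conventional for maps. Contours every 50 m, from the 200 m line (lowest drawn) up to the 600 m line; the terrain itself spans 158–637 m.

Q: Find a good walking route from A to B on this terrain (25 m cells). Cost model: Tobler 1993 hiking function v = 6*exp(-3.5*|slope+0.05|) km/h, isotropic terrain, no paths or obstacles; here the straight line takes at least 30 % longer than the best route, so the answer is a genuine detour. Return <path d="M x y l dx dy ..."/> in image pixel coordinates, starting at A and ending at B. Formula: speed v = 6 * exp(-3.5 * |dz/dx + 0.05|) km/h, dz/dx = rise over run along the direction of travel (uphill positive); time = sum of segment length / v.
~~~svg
<path d="M275 303l-18-9-67 0-5-3-7-6-5-3-4 0-14 7-5 5-31 16-22 23"/>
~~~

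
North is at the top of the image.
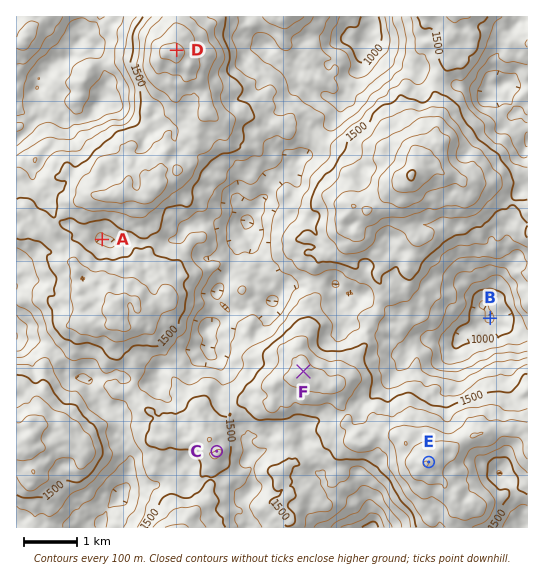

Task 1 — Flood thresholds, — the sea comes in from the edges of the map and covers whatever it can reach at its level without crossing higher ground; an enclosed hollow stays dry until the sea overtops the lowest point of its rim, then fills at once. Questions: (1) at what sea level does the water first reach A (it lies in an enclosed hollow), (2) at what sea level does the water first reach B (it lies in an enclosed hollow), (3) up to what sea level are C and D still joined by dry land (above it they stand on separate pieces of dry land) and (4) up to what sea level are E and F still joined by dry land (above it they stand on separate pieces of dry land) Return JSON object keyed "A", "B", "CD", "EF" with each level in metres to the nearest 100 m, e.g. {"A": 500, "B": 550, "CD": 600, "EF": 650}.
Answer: {"A": 1500, "B": 1100, "CD": 1400, "EF": 1600}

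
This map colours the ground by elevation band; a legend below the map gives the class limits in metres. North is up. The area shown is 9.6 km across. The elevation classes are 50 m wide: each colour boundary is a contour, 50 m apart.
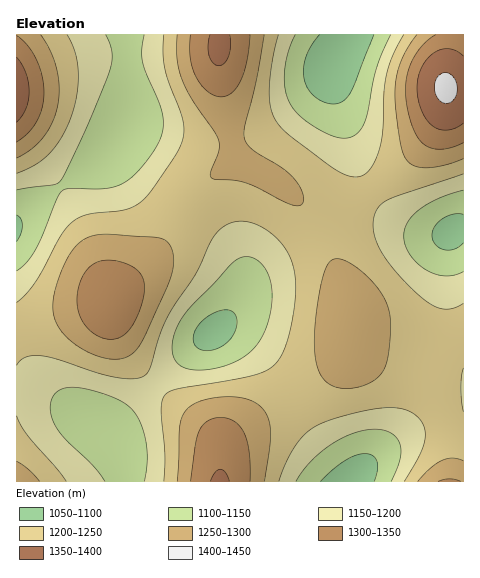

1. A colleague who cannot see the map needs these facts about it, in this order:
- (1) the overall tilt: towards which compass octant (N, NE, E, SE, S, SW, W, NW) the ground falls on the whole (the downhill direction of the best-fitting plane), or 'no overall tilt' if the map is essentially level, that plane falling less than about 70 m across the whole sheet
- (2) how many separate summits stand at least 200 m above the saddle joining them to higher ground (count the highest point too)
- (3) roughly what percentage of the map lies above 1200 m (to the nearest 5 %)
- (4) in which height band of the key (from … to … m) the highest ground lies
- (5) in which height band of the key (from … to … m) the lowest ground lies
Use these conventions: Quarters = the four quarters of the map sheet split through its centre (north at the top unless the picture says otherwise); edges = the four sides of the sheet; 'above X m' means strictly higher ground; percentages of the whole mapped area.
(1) On the whole the map has no overall tilt.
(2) There are 2 summits with 200 m or more of prominence.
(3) Roughly 55 % of the ground is higher than 1200 m.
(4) Between 1400 and 1450 m: that is the band holding the highest ground.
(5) Between 1050 and 1100 m: that is the band holding the lowest ground.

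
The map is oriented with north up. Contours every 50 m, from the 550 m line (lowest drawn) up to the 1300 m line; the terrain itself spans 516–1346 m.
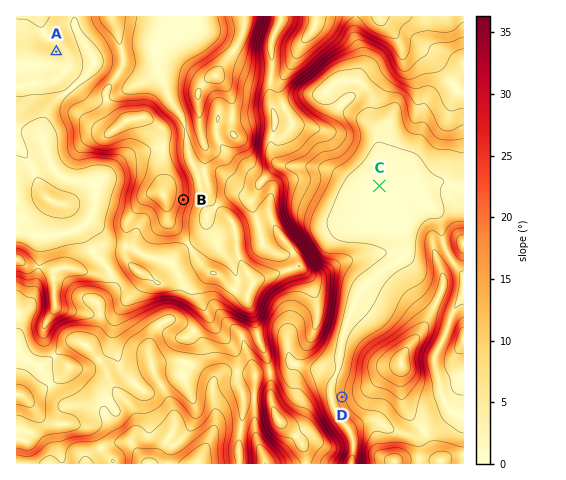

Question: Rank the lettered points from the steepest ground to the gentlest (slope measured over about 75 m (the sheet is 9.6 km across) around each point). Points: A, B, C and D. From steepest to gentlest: B D A C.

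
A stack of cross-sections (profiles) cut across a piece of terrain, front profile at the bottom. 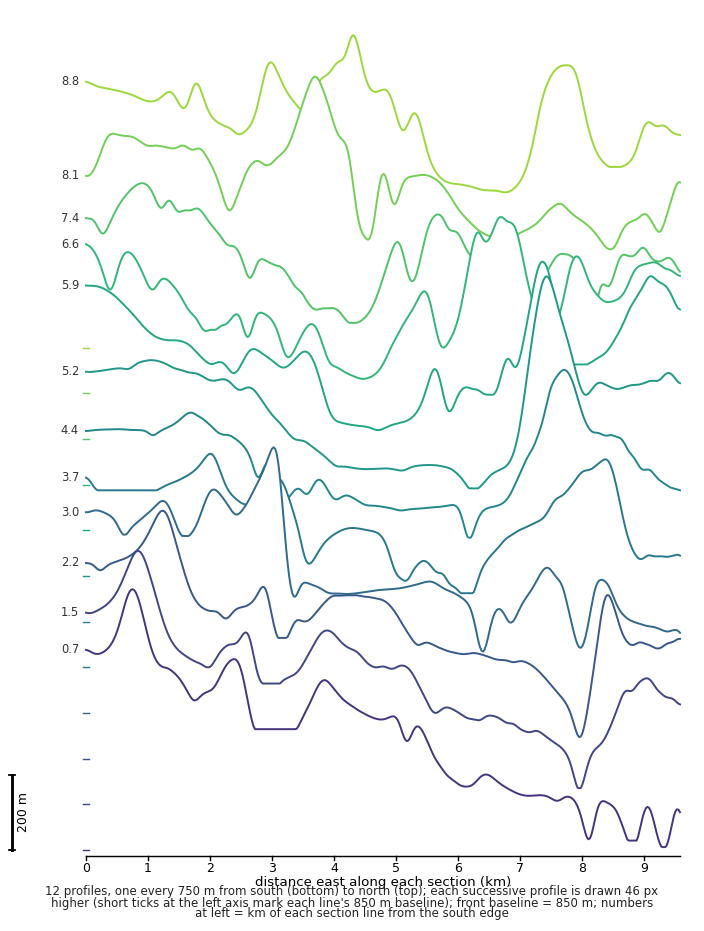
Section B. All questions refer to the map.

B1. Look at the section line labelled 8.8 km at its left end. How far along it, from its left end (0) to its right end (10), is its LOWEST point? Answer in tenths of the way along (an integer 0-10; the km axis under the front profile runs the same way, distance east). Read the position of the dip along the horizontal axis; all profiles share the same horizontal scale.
7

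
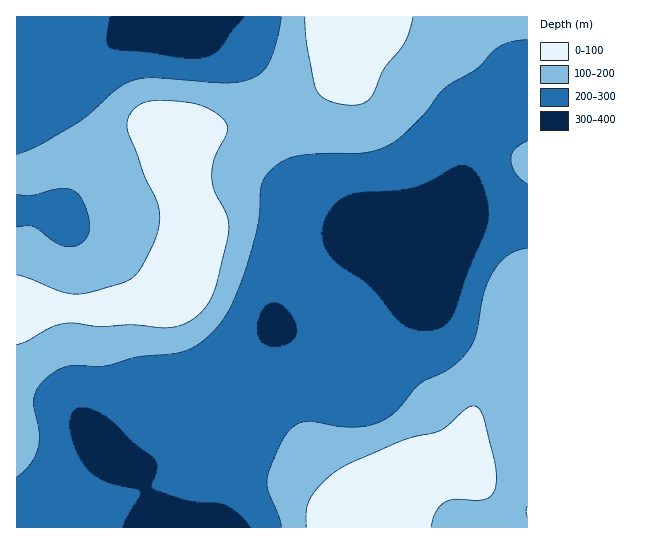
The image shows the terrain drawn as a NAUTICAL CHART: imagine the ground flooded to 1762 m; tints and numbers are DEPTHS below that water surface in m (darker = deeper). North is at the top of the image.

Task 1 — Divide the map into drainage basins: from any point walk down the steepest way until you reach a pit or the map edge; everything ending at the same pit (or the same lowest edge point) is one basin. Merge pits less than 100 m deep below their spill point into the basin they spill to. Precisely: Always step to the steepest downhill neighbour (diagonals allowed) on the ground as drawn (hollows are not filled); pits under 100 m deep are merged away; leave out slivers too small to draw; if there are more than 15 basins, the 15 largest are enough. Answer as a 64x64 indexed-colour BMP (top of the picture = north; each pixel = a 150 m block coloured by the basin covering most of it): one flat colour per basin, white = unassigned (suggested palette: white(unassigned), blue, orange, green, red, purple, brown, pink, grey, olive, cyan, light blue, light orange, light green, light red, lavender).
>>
<image width="64" height="64" href="data:image/bmp;base64,Qk12CAAAAAAAAHYAAAAoAAAAQAAAAEAAAAABAAQAAAAAAAAIAAATCwAAEwsAABAAAAAAAAAA////ALR3HwAOf/8ALKAsACgn1gC9Z5QAS1aMAMJ34wB/f38AIr28AM++FwDox64AeLv/AIrfmACWmP8A1bDFADMzMzMzMzMzMzMzMzMzMzMzMzMzMxERERERERERERERMzMzMzMzMzMzMzMzMzMzMzMzMzMzMREREREREREREREzMzMzMzMzMzMzMzMzMzMzMzMzMzERERERERERERERETMzMzMzMzMzMzMzMzMzMzMzMzMxERERERERERERERERMzMzMzMzMzMzMzMzMzMzMzMzMREREREREREREREREREzMzMzMzMzMzMzMzMzMzMzMzMRERERERERERERERERETMzMzMzMzMzMzMzMzMzMzMzERERERERERERERERERERMzMzMzMzMzMzMzMzMzMzMREREREREREREREREREREREzMzMzMzMzMzMzMzMzMzERERERERERERERERERERERETMzMzMzMzMzMzMzMzMxERERERERERERERERERERERERMzMzMzMzMzMzMzMzMxEREREREREREREREREREREREREzMzMzMzMzMzMzMzMzERERERERERERERERERERERERETMzMzMzMzMzMzMzMzMRERERERERERERERERERERERERMzMzMzMzMzMzMzMzMxEREREREREREREREREREREREREzMzMzMzMzMzMzMzMxERERERERERERERERERERERERETMzMzMzMzMzMzMzMzERERERERERERERERERERERERERMzMzMzMzMzMzMzMzEREREREREREREREREREREREREREzMzMzMzMzMzMzMzMRERERERERERERERERERERERERETMzMzMzMzMzMzMzMRERERERERERERERERERERERERERMzMzMzMzMzMzMzMREREREREREREREREREREREREREREzMzMzMzMzMzMzMxERERERERERERERERERERERERERETMzMzMzMzMzMzMzERERERERERERERERERERERERERERMzMzMzMzMzMzMzEREREREREREREREREREREREREREREzMzMzMzMzMzMzMRERERERERERERERERERERERERERETMzMzMzMzMzMzMRERERERERERERERERERERERERERERMzMzMzMzMzMzMxEREREREREREREREREREREREREREREzMzMzMzMzMzMzERERERERERERERERERERERERERERETMzMiIiIjMzMzMRERERERERERERERERERERERERERERIiIiIiIiIiIiIhEREREREREREREREREREREREREREREiIiIiIiIiIiIiIRERERERERERERERERERERERERERESIiIiIiIiIiIiIhERERERERERERERERERERERERERERIiIiIiIiIiIiIiIREREREREREREREREREREREREREREiIiIiIiIiIiIiIhERERERERERERERERERERERERERESIiIiIiIiIiIiIiERERERERERERERERERERERERERERIiIiIiIiIiIiIiIREREREREREREREREREREREREREREiIiIiIiIiIiIiIiERERERERERERERERERERERERERESIiIiIiIiIiIiIiIRERERERERERERERERERERERERERIiIiIiIiIiIiIiIhEREREREREREREREREREREREREREiIiIiIiIiIiIiIhERERERERERERERERERERERERERESIiIiIiIiIiIiIiERERERERERERERERERERERERERERIiIiIiIiIiIiIiIREREREREREREREREREREREREREREiIiIiIiIiIiIiIRERERERERERERERERERERERERERESIiIiIiIiIiIiIhERERERERERERERERERERERERERERIiIiIiIiIiIiIiEREREREREREREREREREREREREREREiIiIiIiIiIiIiIRERERERERERERERERERERERERERESIiIiIiIiIiIiIRERERERERERERERERERERERERERERIiIiIiIiIiIiIhEREREREREREREREREREREREREREREiIiIiIiIiIiIiERERERERERERERERERERERERERERESIiIiIiIiIiIiIRERERERERERERERERERERERERERERIiIiIiIiIiIiIiEREREREREREREREREREREREREREREiIiIiIiIiIiIiIiIiIhERERERERERERERERERERERESIiIiIiIiIiIiIiIiIiIiERERERERERERERERERERERIiIiIiIiIiIiIiIiIiIiIiEREREREREREREREREREREiIiIiIiIiIiIiIiIiIiIiIiERERERERERERERERERESIiIiIiIiIiIiIiIiIiIiIiIiERERERERERERERERERIiIiIiIiIiIiIiIiIiIiIiIiIiEREREREREREREREREiIiIiIiIiIiIiIiIiIiIiIiIiIhERERERERERERERESIiIiIiIiIiIiIiIiIiIiIiIiIiIRERERERERERERERIiIiIiIiIiIiIiIiIiIiIiIiIiIhEREREREREREREREiIiIiIiIiIiIiIiIiIiIiIiIiIiIRERERERERERERESIiIiIiIiIiIiIiIiIiIiIiIiIiIhERERERERERERERIiIiIiIiIiIiIiIiIiIiIiIiIiIiEREREREREREREREiIiIiIiIiIiIiIiIiIiIiIiIiIiIRERERERERERERESIiIiIiIiIiIiIiIiIiIiIiIiIiIhERERERERERERER"/>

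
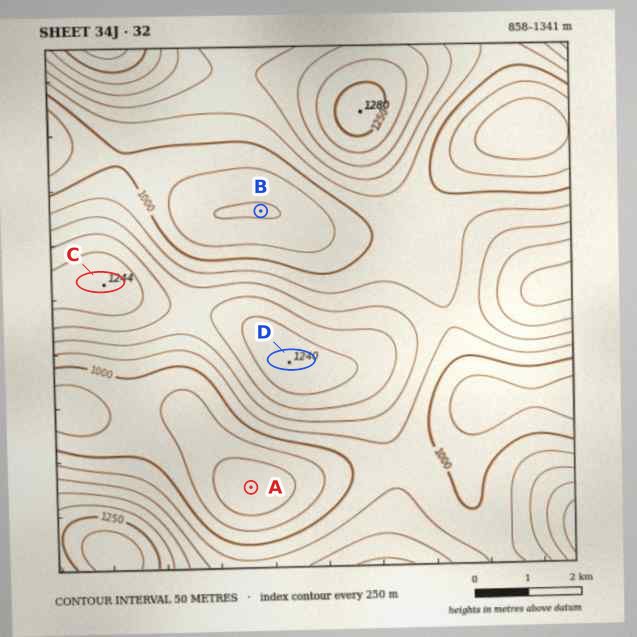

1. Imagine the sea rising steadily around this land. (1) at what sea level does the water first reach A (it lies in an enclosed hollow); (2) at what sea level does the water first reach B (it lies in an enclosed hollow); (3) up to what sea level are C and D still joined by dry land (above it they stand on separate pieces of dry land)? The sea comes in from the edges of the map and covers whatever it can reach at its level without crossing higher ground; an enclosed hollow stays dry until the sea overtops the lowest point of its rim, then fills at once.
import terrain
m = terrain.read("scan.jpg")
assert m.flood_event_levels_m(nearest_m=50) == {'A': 950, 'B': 1000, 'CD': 1150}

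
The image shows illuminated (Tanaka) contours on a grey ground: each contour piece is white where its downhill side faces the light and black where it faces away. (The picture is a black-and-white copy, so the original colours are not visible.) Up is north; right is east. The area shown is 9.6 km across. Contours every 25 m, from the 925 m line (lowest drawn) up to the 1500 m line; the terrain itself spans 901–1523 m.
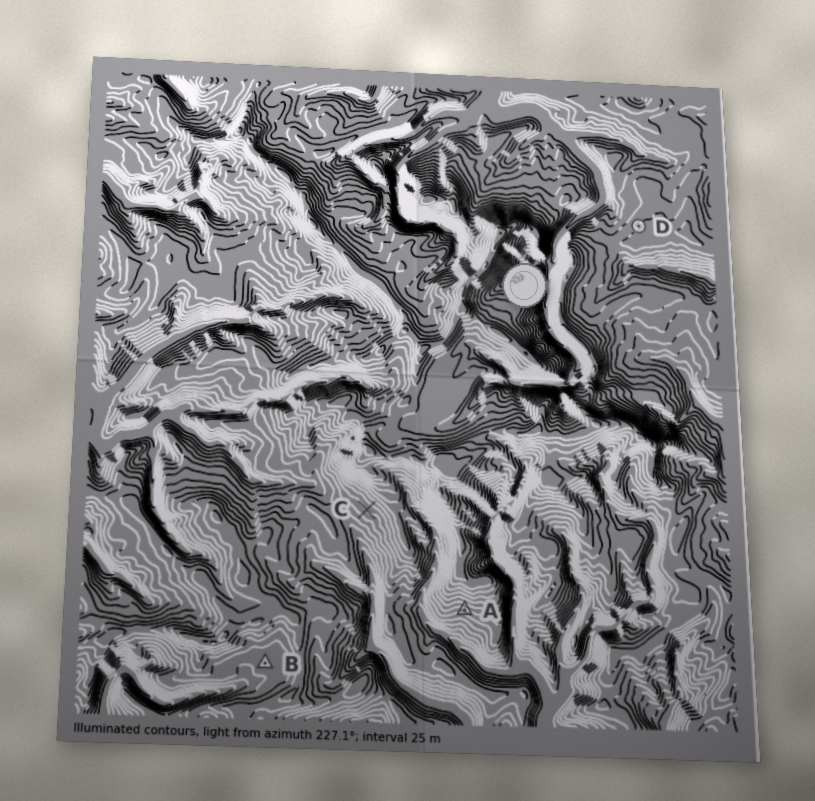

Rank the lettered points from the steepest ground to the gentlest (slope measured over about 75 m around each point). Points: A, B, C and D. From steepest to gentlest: A C D B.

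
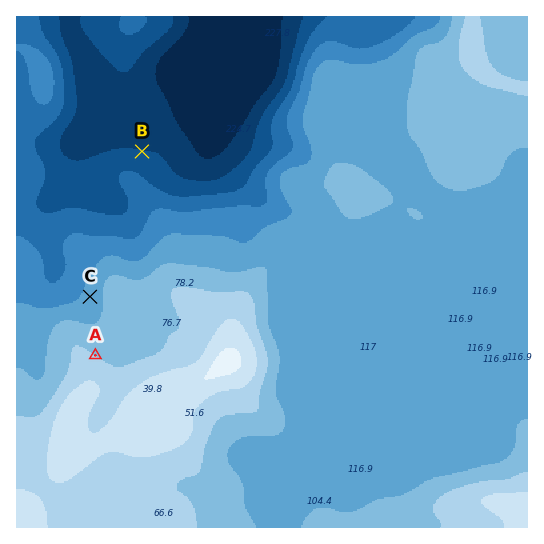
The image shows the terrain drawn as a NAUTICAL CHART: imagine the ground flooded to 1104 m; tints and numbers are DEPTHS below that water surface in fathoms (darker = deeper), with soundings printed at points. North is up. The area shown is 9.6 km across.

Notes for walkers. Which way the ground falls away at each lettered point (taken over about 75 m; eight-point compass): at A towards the NE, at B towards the N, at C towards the W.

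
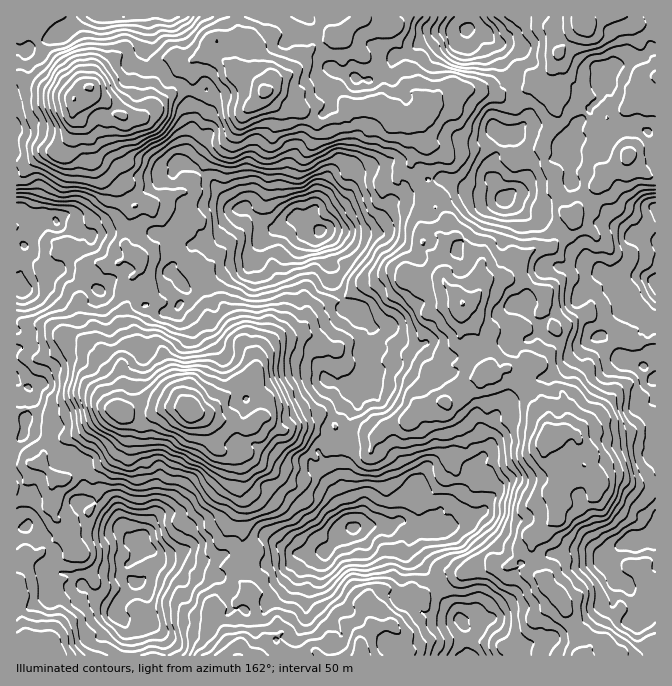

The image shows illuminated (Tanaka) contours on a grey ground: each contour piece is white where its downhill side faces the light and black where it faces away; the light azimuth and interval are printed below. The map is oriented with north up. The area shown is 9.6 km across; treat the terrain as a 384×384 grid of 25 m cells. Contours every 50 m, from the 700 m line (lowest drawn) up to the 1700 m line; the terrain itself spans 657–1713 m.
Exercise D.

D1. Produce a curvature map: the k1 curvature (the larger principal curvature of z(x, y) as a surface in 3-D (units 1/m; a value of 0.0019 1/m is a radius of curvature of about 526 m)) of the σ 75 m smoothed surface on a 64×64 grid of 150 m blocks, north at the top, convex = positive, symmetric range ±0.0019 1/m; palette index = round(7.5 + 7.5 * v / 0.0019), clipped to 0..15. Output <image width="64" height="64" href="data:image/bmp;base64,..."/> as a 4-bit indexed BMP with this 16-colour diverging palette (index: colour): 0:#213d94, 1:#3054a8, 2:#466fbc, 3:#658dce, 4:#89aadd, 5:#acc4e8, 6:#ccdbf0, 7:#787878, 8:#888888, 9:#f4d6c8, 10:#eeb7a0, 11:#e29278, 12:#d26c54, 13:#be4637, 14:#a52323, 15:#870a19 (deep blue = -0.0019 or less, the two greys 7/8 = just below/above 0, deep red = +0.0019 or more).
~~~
<image width="64" height="64" href="data:image/bmp;base64,Qk12CAAAAAAAAHYAAAAoAAAAQAAAAEAAAAABAAQAAAAAAAAIAAATCwAAEwsAABAAAAAAAAAAlD0hAKhUMAC8b0YAzo1lAN2qiQDoxKwA8NvMAHh4eACIiIgAyNb0AKC37gB4kuIAVGzSADdGvgAjI6UAGQqHAIiFWsub26jP/bupmpuZ1nvbaO6naYrexjfKqqd5pmnKd4V63Lncuv/sy4Y6qr3Xqfla/qiHeu3HW7ze3Jhmi+h3hVjZmf7//pmtqpuYSPyq26u4dpma68q8qJzcqpi/6piXeJrP/K/YaJz8zcln74l5loRq283rzut1qnrcvf/s/syqq+/Xb6h5hKzt7Yfetnupms7Iru7My5moZq7Li86M7bu8vfmfdZxkm5euybyqt2eO+3feq8u8u6hVfLxtmGjLu9tY3d+WjIerdGirm9yVRJnHaPuK25vJaXdYrd+5Waic6nnO3aeazemJmbu4/HSHeMeN+FjLaLpGmHe/7JervN29ueudypiYmJmp3Mv9l6unrNynSKhYuYeczO6naqqbt0ea7arduquqqaquvP6rzLvdp3h4honN/Lms3KZYmIy0NIm87/3+q8yaad7t/9qtmayZicqIy4jP673e/duZu7iZqc7+l43Jequ/28y+7Lp5m8vN2Ymqd4i8zM//2+7rupzN/u+FbJd3nP3Lq9///v68////qrpmeprbqa/u37d4ur39v8Z8uqvMyod3jP////2svL/9yt2oOaqKqoreh6zHrvme/8usy4Z4eYaavOmZuYmqm/+4eadqq1i7qs2Yv+yv93vcq5Z4Vnh6hYuo2la5iLuXv8dXiHnmNqyXzaeb2b7Iequ7h3eKq5iJq5m8qbyrq7ee+4lnq+ZVq7jqtlbq26l6t727qqrceZi6u7vMz+tmqovv/sl4qnWJy+eaiezId5jqzNqoV3mXvLq7lnmb/XV8nqq7y3p4hmnvlFrN/bZWm/qolmlkeb7+ma1iWZnfyKzOqWZ96WeGeu/GfO/cuJib6YmmWKiqvL/XrYV7uJzeqN/JdlfMqIqs3/u7u5rMqYm7d6urzJqlfferp4yYaoiYn+umRop5upu9/ajMqoeJe6mJqpq0aJN6+K6WbIVqmoi8zKplV1l3mpreiN2YVDjLqFJoudZ0yHvan6Z7dJmHusqbupiXd3adub2Z3ZZCOeuXQVer23V6q4ms6LyHenScucnJuqmYVs/Irsnal3Ra24ZDa6zulWq6qavc66d6RZu5y8d4mJt6rcrO7KdnaJvahlaMq7u4iqu8zN28l4qKq3m8zJlVe6mKy+3vuWiaidxmVIrKlou6zP+5q7uYmsqoZnus7bib6na/2a7crLmb7ZeXmdylaru6+onKrLmIm6hUl6eL66re3f+Wisy6uEn9zMqr/ch5nJzIeMuKynmZqpeZtFfNpa3/7Lq6iYirnc2b7Mzql2icnZhJ3JiZu6rMy72niK7pzcmcq7Z6ZnyYemfOurVYZ4ubmljciavf2YqZuu7Pq//sZqqrlVmXjIaJa+y+tjWHepeqicze3MuZmqicasdGztpompqFaaeriIzu+4vZh7eZp4q7/s3baJd4nKtsqWfpvJury5rLvMqc///4ecuZp6mnis/8y7t4lkaM7tx6zdZ62q3+7Lmc7KvbafyHeruqmoaL3syXmbqHNXqvvIi/6Hy2jP/Ml579zbiY3duZnal5eL77mal5m4l6mau8Q57pnIaO+5qqrc2oq8z5u7zNzblnv/eJqBe7WruHt43Ju6q7q+/5jOt6iKl43qaIvO7Jyoeu6nmGRrpY6oi4jf/ZnP3LzPqpu4iXh0aup2eKz8i+x6usmXVa27vqWMhr3creuKWY/ZZqzMl3WLybqniv5mvtqrupir+qnMl413mVitt3uJf+lleuyXmruaqrlmz8mt//7c3d2ll4qne4qJm7yVfO3Kzs3e3dy8/KpnrIi87avf//ze6naHZ5qIm73dmbi+2oqu/9y7u7uJnJZ9u93f/u7bqZrbibl5q5q87sk1usu7r////8u6WHZ8qa3/6oz+7KmYecyqmpre/u6pxje6lp3/2pjNuZqneJqKrt7aq73/qbh2vKl3q7vf65m7m9qJz/m7l5upua3amFbOq9qZqO/Jynabqpm8qb7/2YvNhWuut56XeYeLqt3Iavypy6uGv9WsdXmr3uur7J3aietmq3qL3ZiJaJmb3tzv/LrJm5d++ZvKmXvMqK3qWcln6oe4ac3JVGp4upvO//zIa+Z713r///7cq4hVfOp4qbnqmsdb/oY2qpq87tzuupVY+Fj6eM7Lu8uWaId6y5mGnOmLxSj7qa2peruJqt/a2Inret6Hi7h4eZmJq6y7q5et65nbmvzM7qicpldGz9r8qL6ZnZWJm5hIeJvLrf7dqZnbeKzf/J3IRr2EZ0Sv6dxUe8iIyoiKqXmJeZas/K3rl86Xe9zMnIZovreZY6/azVRnqpOMuXl3erZIp4v6edl2nNiZeMy6dSZqy8pVz7rNqIdsyJzIenWMtGipicirt4iLzLiHy8p1Rha9yorerOztozjJjZnbqcqHiKVmmqqHaJi72YfK65ZjFK+6nv186WrWVpu7m//+yXeoVnecq2m7qazohpfcpnZ4zrnftnvbV6pImKzu7MzYmsuZmr2YnJiczvuFi83IZmnbu+l2iZuJm6qprMqnifyYzN3Nu4ncdp3+//3M3vyIerd92Em5e8qr3bmsqKms3umc//293tlV3ardzdmu//uapWvYbMc2mGasy6xke9ub3br+y//cy6zYR6uYuYjf/auWism8tUiXWJiKyUeamTSt/+3f+6mIi4M5uneZhortvdqaidu4iXeKmHu7mpacaJqazO6Ym5abU1yZmL"/>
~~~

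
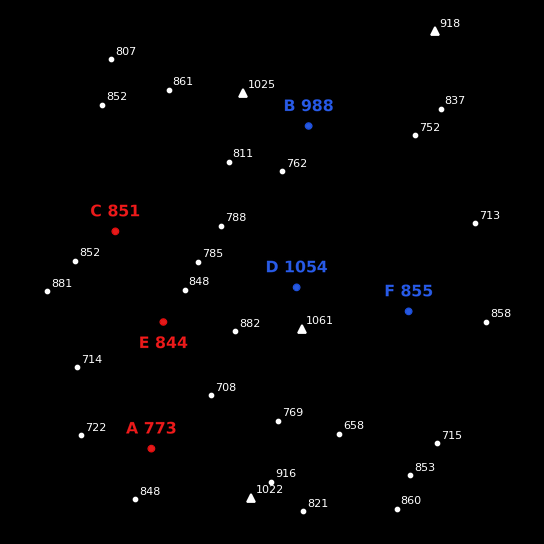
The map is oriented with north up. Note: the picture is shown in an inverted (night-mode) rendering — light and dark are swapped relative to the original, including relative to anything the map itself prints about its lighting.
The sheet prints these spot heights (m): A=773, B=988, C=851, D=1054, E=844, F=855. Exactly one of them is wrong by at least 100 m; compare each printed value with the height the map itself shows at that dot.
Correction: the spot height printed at B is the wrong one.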